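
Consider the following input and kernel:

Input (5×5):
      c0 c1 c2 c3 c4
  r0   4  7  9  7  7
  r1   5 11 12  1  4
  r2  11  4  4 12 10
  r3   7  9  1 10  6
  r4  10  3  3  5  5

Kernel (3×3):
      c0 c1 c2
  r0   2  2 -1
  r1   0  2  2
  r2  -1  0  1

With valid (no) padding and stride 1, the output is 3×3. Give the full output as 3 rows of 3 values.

52 59 41
30 78 71
39 28 56

Output[0,0]: The receptive field on the input at this output position is [4 7 9 / 5 11 12 / 11 4 4]. Elementwise product with the kernel and sum: 4·2 + 7·2 + 9·-1 + 11·2 + 12·2 + 11·-1 + 4·1.
Output[0,1]: The receptive field on the input at this output position is [7 9 7 / 11 12 1 / 4 4 12]. Elementwise product with the kernel and sum: 7·2 + 9·2 + 7·-1 + 12·2 + 1·2 + 4·-1 + 12·1.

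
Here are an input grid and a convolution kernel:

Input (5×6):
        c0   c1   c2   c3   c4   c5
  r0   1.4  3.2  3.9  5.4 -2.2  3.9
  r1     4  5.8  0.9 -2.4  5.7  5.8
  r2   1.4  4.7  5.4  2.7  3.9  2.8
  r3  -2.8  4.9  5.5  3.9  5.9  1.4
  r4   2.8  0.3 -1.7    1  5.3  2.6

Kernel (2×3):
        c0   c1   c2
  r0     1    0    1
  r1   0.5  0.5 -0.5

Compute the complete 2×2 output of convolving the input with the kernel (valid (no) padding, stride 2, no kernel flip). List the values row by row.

Output[0,0]: The receptive field on the input at this output position is [1.4 3.2 3.9 / 4 5.8 0.9]. Elementwise product with the kernel and sum: 1.4·1 + 3.9·1 + 4·0.5 + 5.8·0.5 + 0.9·-0.5.

9.75 -1.9
5.1 11.05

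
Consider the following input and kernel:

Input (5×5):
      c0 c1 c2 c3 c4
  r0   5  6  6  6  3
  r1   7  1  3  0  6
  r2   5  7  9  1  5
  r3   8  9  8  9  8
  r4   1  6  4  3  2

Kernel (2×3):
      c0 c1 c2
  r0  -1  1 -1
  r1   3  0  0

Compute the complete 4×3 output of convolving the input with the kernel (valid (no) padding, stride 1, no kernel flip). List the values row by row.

16 -3 6
6 23 18
17 28 11
-4 8 5

Output[0,0]: The receptive field on the input at this output position is [5 6 6 / 7 1 3]. Elementwise product with the kernel and sum: 5·-1 + 6·1 + 6·-1 + 7·3.
Output[0,1]: The receptive field on the input at this output position is [6 6 6 / 1 3 0]. Elementwise product with the kernel and sum: 6·-1 + 6·1 + 6·-1 + 1·3.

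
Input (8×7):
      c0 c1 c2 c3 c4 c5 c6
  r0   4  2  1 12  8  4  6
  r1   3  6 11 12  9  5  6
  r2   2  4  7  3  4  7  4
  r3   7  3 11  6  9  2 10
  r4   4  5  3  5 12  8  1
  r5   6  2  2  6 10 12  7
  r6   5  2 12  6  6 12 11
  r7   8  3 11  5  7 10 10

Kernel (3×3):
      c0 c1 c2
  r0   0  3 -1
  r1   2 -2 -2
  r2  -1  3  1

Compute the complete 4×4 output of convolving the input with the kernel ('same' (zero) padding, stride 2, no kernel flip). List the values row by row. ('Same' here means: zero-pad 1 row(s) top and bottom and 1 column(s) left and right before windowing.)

3 17 20 9
15 45 29 52
20 31 31 53
29 3 20 43

Output[0,0]: The receptive field on the zero-padded input at this output position is [0 0 0 / 0 4 2 / 0 3 6]. Elementwise product with the kernel and sum: 0·3 + 0·-1 + 0·2 + 4·-2 + 2·-2 + 0·-1 + 3·3 + 6·1.
Output[0,1]: The receptive field on the zero-padded input at this output position is [0 0 0 / 2 1 12 / 6 11 12]. Elementwise product with the kernel and sum: 0·3 + 0·-1 + 2·2 + 1·-2 + 12·-2 + 6·-1 + 11·3 + 12·1.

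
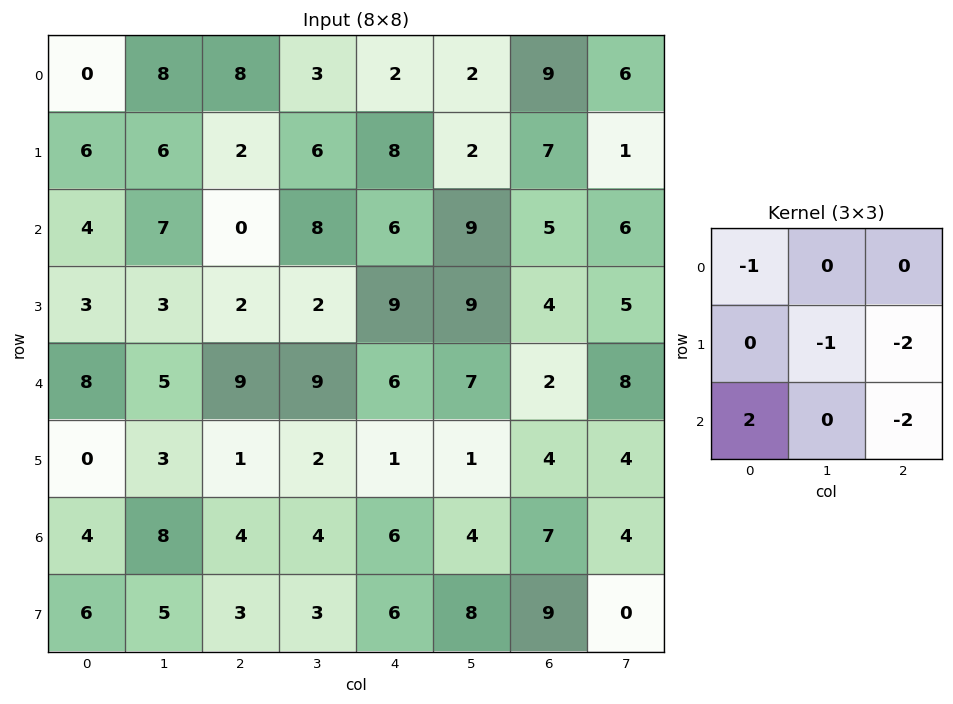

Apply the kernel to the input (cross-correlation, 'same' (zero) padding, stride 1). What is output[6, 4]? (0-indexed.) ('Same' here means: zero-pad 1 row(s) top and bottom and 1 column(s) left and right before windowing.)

The receptive field on the zero-padded input at this output position is [2 1 1 / 4 6 4 / 3 6 8]. Elementwise product with the kernel and sum: 2·-1 + 6·-1 + 4·-2 + 3·2 + 8·-2.

-26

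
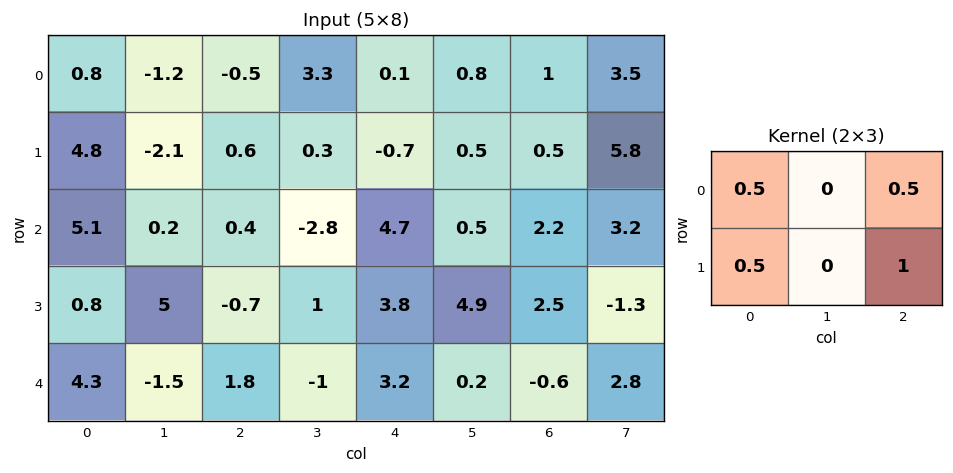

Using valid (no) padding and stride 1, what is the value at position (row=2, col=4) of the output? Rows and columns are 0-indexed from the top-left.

The receptive field on the input at this output position is [4.7 0.5 2.2 / 3.8 4.9 2.5]. Elementwise product with the kernel and sum: 4.7·0.5 + 2.2·0.5 + 3.8·0.5 + 2.5·1.

7.85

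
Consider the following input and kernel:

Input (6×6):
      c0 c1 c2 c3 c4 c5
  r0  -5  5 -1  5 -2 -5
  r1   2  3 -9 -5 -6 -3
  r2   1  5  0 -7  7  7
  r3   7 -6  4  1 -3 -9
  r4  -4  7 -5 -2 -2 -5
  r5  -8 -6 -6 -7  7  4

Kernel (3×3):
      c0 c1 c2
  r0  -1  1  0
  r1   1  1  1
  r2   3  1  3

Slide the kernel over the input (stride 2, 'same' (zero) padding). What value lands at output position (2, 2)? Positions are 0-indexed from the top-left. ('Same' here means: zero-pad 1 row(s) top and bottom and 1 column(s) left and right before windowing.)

-15

The receptive field on the zero-padded input at this output position is [1 -3 -9 / -2 -2 -5 / -7 7 4]. Elementwise product with the kernel and sum: 1·-1 + -3·1 + -2·1 + -2·1 + -5·1 + -7·3 + 7·1 + 4·3.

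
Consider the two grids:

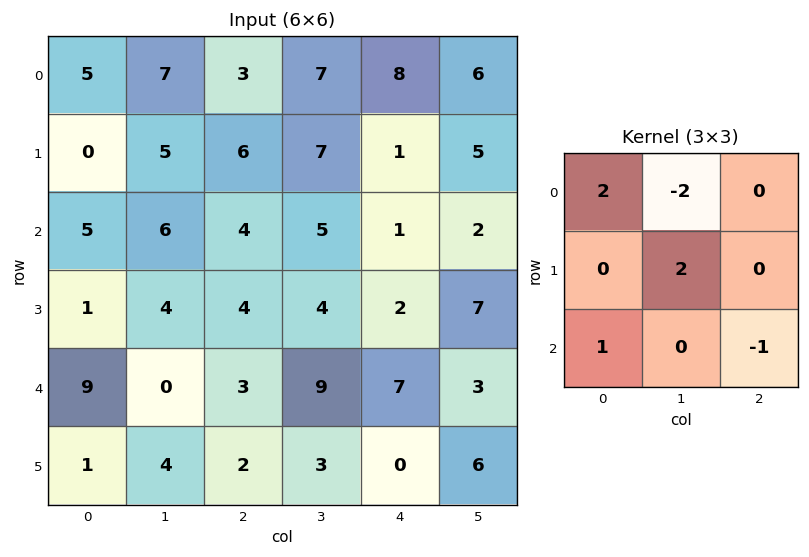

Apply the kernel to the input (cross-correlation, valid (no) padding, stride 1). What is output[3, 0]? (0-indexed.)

The receptive field on the input at this output position is [1 4 4 / 9 0 3 / 1 4 2]. Elementwise product with the kernel and sum: 1·2 + 4·-2 + 0·2 + 1·1 + 2·-1.

-7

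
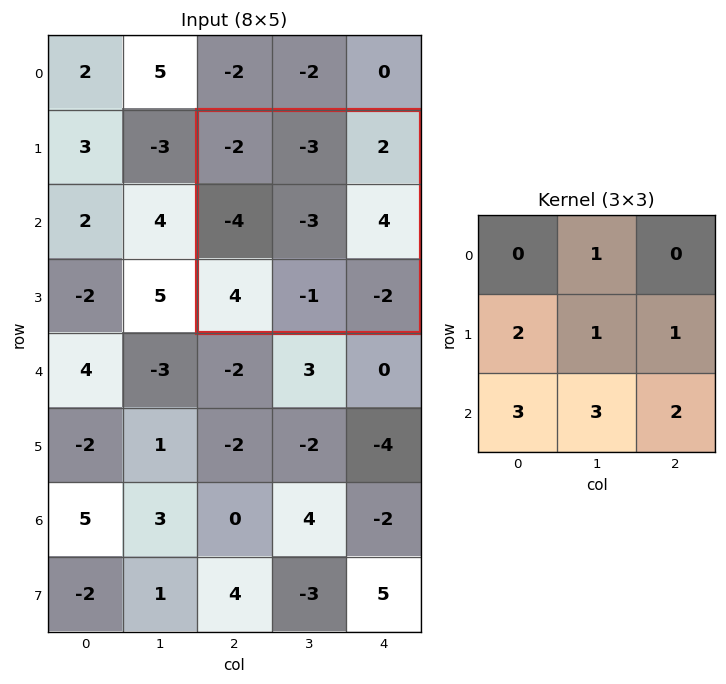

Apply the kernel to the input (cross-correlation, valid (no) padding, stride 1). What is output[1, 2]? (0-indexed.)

-5

The receptive field on the input at this output position is [-2 -3 2 / -4 -3 4 / 4 -1 -2]. Elementwise product with the kernel and sum: -3·1 + -4·2 + -3·1 + 4·1 + 4·3 + -1·3 + -2·2.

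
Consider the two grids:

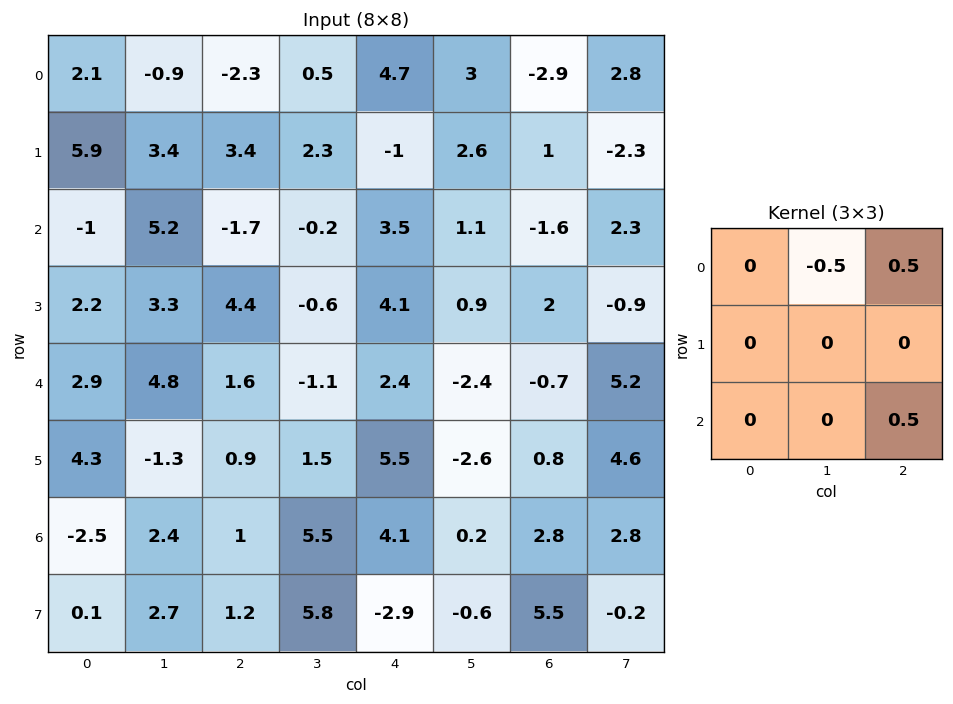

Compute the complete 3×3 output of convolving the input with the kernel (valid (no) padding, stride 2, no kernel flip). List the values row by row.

Output[0,0]: The receptive field on the input at this output position is [2.1 -0.9 -2.3 / 5.9 3.4 3.4 / -1 5.2 -1.7]. Elementwise product with the kernel and sum: -0.9·-0.5 + -2.3·0.5 + -1.7·0.5.
Output[0,1]: The receptive field on the input at this output position is [-2.3 0.5 4.7 / 3.4 2.3 -1 / -1.7 -0.2 3.5]. Elementwise product with the kernel and sum: 0.5·-0.5 + 4.7·0.5 + 3.5·0.5.

-1.55 3.85 -3.75
-2.65 3.05 -1.7
-1.1 3.8 2.25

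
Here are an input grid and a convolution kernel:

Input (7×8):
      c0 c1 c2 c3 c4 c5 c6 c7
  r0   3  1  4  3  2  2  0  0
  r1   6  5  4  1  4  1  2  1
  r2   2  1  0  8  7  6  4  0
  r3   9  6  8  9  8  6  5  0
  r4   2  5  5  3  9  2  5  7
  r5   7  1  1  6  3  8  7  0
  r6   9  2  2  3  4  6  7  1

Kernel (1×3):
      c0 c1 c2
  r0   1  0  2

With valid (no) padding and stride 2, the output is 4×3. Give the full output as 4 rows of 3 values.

Output[0,0]: The receptive field on the input at this output position is [3 1 4]. Elementwise product with the kernel and sum: 3·1 + 4·2.

11 8 2
2 14 15
12 23 19
13 10 18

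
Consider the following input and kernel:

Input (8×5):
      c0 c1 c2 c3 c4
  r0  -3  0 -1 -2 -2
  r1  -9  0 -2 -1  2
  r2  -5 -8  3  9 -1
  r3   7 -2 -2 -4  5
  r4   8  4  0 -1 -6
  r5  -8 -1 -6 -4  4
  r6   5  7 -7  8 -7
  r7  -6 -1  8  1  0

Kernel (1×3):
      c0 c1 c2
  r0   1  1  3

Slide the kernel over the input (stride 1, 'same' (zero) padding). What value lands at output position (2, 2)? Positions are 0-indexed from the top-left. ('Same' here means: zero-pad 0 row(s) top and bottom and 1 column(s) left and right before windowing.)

22

The receptive field on the zero-padded input at this output position is [-8 3 9]. Elementwise product with the kernel and sum: -8·1 + 3·1 + 9·3.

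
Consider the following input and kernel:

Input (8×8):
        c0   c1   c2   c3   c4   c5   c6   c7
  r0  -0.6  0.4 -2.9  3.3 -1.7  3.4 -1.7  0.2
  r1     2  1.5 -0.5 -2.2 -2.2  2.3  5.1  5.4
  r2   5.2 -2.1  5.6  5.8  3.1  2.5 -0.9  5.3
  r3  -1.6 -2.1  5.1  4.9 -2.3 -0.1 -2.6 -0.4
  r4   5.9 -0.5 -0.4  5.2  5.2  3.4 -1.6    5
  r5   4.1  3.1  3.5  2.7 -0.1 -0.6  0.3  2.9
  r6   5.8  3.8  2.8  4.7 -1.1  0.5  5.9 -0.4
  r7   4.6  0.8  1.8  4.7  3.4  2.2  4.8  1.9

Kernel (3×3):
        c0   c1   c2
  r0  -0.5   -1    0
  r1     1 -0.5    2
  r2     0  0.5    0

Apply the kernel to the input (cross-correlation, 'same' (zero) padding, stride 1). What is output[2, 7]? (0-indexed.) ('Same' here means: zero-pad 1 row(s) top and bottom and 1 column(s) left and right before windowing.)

The receptive field on the zero-padded input at this output position is [5.1 5.4 0 / -0.9 5.3 0 / -2.6 -0.4 0]. Elementwise product with the kernel and sum: 5.1·-0.5 + 5.4·-1 + -0.9·1 + 5.3·-0.5 + 0·2 + -0.4·0.5.

-11.7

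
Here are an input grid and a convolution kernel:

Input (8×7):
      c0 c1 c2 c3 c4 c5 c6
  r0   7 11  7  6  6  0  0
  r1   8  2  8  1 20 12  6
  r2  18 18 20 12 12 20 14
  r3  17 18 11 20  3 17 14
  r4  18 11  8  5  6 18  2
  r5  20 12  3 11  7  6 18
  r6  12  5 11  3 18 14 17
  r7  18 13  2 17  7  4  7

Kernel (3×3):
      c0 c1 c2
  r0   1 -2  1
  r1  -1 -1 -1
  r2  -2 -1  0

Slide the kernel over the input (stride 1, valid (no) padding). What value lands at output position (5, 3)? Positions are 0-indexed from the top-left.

-73

The receptive field on the input at this output position is [11 7 6 / 3 18 14 / 17 7 4]. Elementwise product with the kernel and sum: 11·1 + 7·-2 + 6·1 + 3·-1 + 18·-1 + 14·-1 + 17·-2 + 7·-1.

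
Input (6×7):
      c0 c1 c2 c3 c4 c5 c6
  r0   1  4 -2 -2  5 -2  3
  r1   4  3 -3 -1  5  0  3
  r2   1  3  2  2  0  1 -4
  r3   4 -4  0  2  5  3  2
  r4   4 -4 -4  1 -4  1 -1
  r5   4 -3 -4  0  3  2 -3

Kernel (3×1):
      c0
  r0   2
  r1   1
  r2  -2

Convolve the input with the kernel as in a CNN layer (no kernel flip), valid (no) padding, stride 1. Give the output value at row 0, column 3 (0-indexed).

The receptive field on the input at this output position is [-2 / -1 / 2]. Elementwise product with the kernel and sum: -2·2 + -1·1 + 2·-2.

-9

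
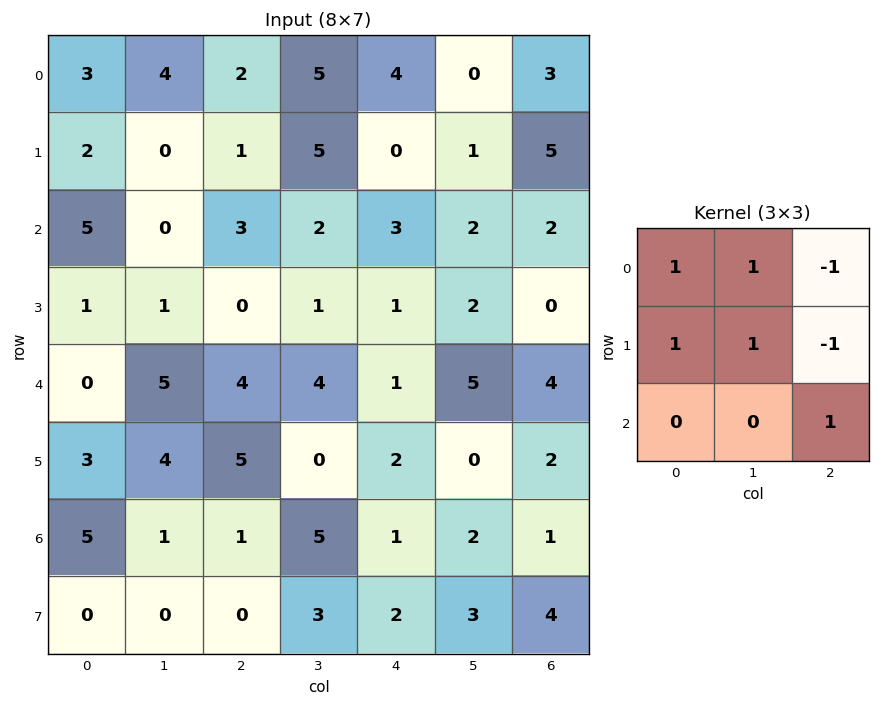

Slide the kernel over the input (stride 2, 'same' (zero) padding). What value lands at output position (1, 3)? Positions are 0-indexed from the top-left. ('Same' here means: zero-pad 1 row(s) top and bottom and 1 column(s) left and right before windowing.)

The receptive field on the zero-padded input at this output position is [1 5 0 / 2 2 0 / 2 0 0]. Elementwise product with the kernel and sum: 1·1 + 5·1 + 0·-1 + 2·1 + 2·1 + 0·-1 + 0·1.

10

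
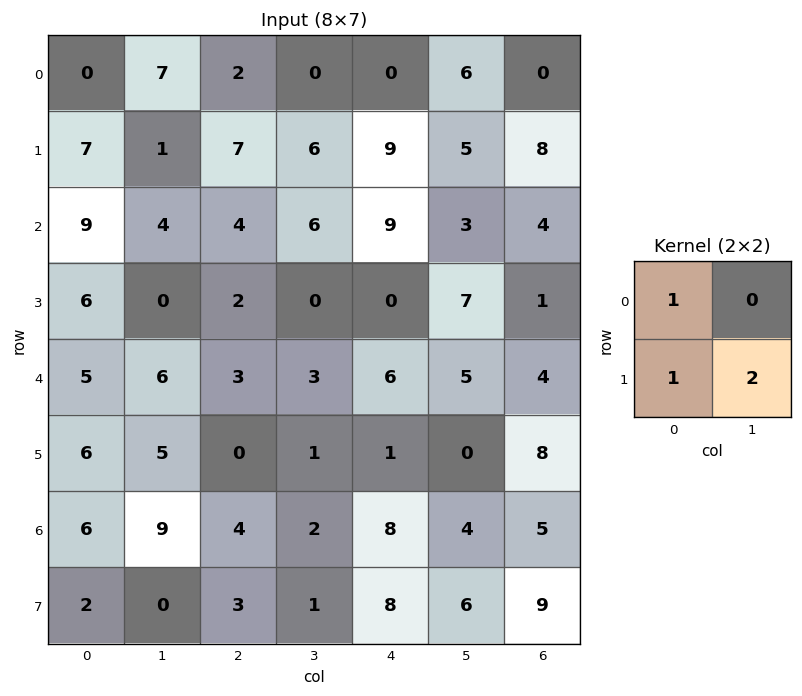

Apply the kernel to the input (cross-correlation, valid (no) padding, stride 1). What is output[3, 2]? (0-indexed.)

11

The receptive field on the input at this output position is [2 0 / 3 3]. Elementwise product with the kernel and sum: 2·1 + 3·1 + 3·2.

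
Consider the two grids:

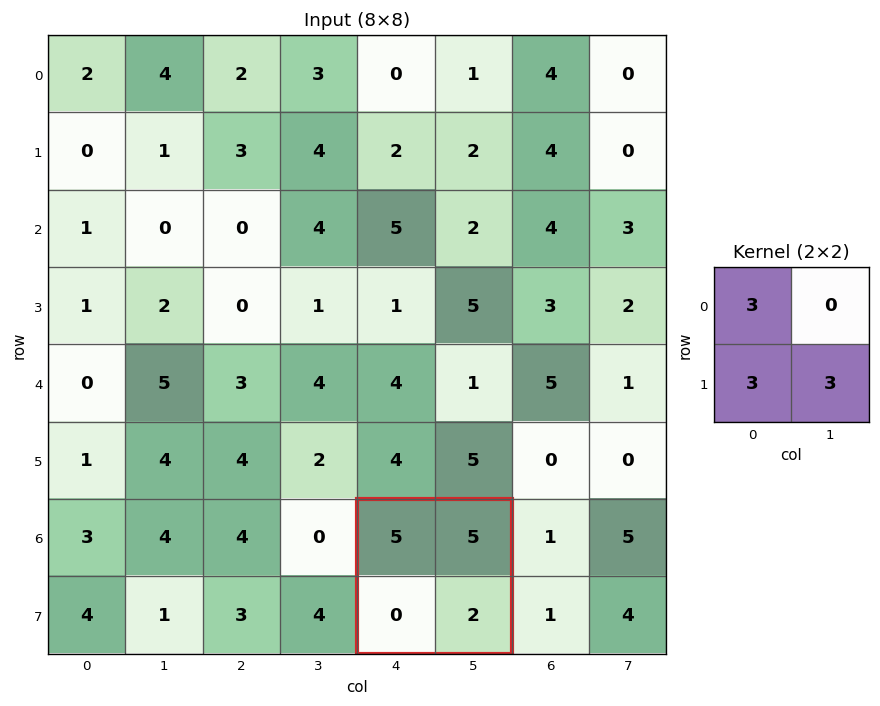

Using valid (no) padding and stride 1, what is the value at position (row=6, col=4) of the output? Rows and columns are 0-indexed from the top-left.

21

The receptive field on the input at this output position is [5 5 / 0 2]. Elementwise product with the kernel and sum: 5·3 + 0·3 + 2·3.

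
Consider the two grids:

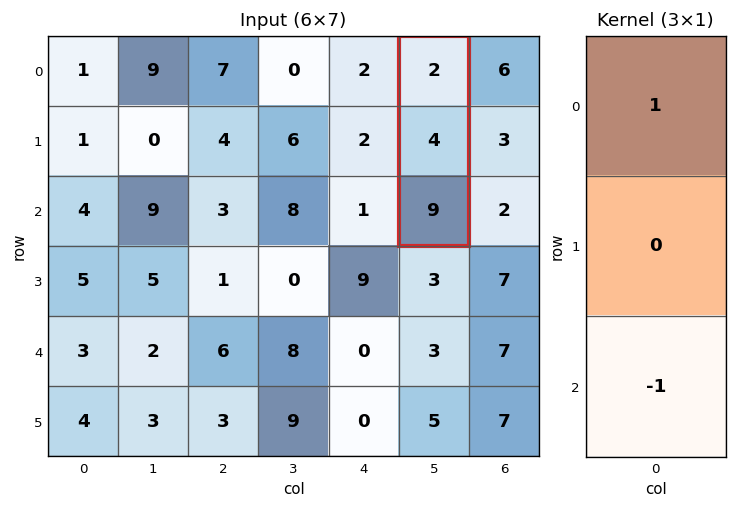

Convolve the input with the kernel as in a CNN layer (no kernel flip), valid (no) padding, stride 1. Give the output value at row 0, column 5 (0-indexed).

The receptive field on the input at this output position is [2 / 4 / 9]. Elementwise product with the kernel and sum: 2·1 + 9·-1.

-7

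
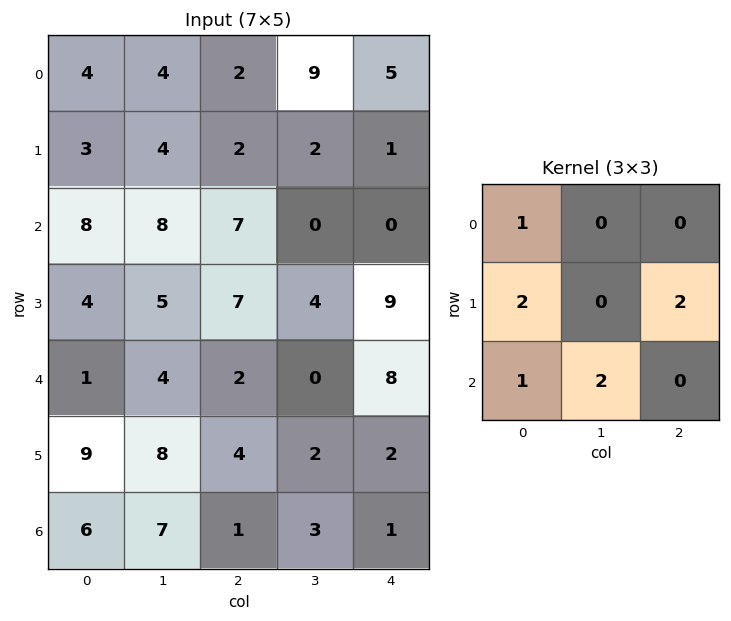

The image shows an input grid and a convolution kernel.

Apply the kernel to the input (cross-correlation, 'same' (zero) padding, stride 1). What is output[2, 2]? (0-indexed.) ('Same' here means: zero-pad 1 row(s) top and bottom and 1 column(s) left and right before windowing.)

The receptive field on the zero-padded input at this output position is [4 2 2 / 8 7 0 / 5 7 4]. Elementwise product with the kernel and sum: 4·1 + 8·2 + 0·2 + 5·1 + 7·2.

39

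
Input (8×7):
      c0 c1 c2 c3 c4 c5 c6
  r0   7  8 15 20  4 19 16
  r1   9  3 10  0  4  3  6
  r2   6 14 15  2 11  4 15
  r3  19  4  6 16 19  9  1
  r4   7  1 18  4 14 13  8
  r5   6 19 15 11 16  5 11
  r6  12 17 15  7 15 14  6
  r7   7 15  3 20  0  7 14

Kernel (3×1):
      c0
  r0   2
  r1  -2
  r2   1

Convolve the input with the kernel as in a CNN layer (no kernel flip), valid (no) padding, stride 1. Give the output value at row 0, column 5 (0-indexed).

The receptive field on the input at this output position is [19 / 3 / 4]. Elementwise product with the kernel and sum: 19·2 + 3·-2 + 4·1.

36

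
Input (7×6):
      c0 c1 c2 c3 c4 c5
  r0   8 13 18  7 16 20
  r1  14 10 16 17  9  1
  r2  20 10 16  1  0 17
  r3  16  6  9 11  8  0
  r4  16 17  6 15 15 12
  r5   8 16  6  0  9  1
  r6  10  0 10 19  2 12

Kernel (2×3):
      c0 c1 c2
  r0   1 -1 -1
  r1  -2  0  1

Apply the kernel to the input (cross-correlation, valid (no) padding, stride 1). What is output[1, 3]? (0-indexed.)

22

The receptive field on the input at this output position is [17 9 1 / 1 0 17]. Elementwise product with the kernel and sum: 17·1 + 9·-1 + 1·-1 + 1·-2 + 17·1.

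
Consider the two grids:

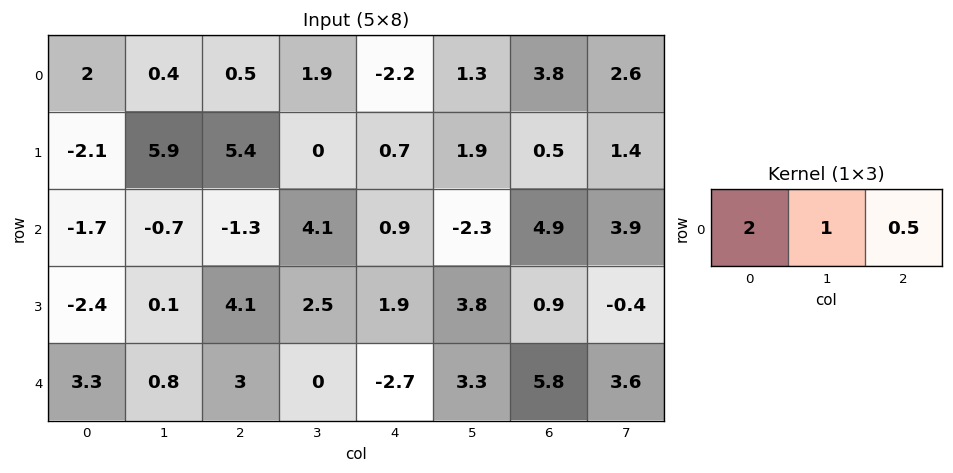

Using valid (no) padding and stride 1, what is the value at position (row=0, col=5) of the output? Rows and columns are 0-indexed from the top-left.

The receptive field on the input at this output position is [1.3 3.8 2.6]. Elementwise product with the kernel and sum: 1.3·2 + 3.8·1 + 2.6·0.5.

7.7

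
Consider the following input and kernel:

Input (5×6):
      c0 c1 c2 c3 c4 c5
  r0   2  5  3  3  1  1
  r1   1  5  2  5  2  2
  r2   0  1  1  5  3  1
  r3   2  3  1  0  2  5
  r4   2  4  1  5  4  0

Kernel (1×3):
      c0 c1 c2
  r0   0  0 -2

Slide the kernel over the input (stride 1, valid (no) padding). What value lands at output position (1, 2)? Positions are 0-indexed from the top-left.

The receptive field on the input at this output position is [2 5 2]. Elementwise product with the kernel and sum: 2·-2.

-4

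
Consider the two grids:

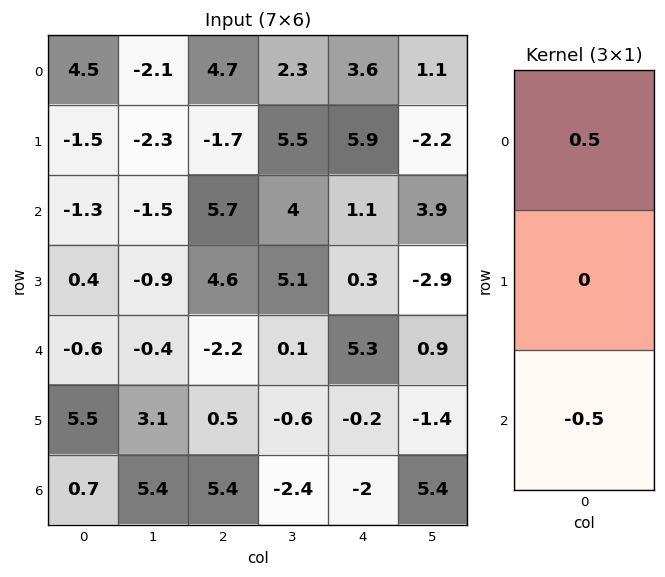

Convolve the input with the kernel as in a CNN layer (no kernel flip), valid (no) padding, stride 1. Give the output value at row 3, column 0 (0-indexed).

The receptive field on the input at this output position is [0.4 / -0.6 / 5.5]. Elementwise product with the kernel and sum: 0.4·0.5 + 5.5·-0.5.

-2.55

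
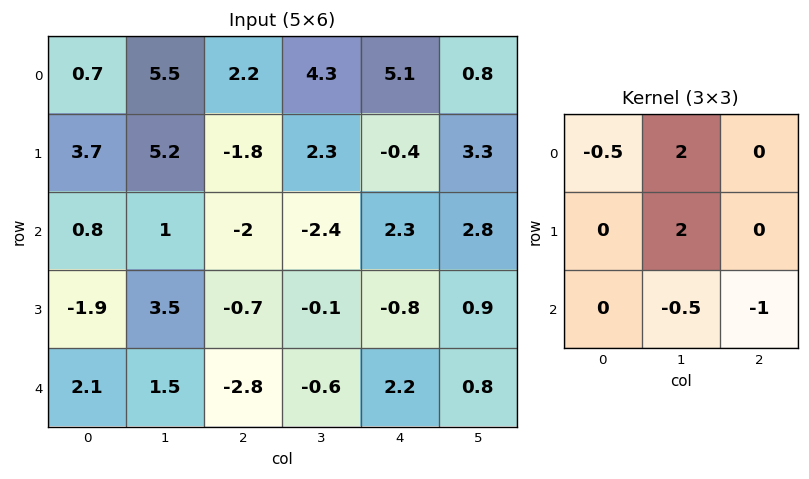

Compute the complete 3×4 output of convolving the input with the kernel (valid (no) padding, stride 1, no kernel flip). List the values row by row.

Output[0,0]: The receptive field on the input at this output position is [0.7 5.5 2.2 / 3.7 5.2 -1.8 / 0.8 1 -2]. Elementwise product with the kernel and sum: 0.7·-0.5 + 5.5·2 + 5.2·2 + 1·-0.5 + -2·-1.

22.55 1.45 11 3.3
9.5 -9.75 1.55 2.15
10.65 -3.9 -5.9 2.3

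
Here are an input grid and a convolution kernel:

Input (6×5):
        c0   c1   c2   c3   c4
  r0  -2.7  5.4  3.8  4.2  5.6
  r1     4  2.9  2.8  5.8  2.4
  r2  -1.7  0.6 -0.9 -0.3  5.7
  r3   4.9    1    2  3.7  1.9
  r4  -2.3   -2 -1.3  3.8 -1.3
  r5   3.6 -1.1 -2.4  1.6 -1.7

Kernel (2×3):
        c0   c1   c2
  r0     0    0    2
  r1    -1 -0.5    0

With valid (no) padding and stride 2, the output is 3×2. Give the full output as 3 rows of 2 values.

Output[0,0]: The receptive field on the input at this output position is [-2.7 5.4 3.8 / 4 2.9 2.8]. Elementwise product with the kernel and sum: 3.8·2 + 4·-1 + 2.9·-0.5.

2.15 5.5
-7.2 7.55
-5.65 -1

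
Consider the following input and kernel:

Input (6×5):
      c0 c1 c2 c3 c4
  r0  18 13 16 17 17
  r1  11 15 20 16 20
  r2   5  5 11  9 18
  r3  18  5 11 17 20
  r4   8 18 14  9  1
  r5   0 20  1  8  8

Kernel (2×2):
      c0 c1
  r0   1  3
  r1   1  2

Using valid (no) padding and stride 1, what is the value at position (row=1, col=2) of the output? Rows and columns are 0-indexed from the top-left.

The receptive field on the input at this output position is [20 16 / 11 9]. Elementwise product with the kernel and sum: 20·1 + 16·3 + 11·1 + 9·2.

97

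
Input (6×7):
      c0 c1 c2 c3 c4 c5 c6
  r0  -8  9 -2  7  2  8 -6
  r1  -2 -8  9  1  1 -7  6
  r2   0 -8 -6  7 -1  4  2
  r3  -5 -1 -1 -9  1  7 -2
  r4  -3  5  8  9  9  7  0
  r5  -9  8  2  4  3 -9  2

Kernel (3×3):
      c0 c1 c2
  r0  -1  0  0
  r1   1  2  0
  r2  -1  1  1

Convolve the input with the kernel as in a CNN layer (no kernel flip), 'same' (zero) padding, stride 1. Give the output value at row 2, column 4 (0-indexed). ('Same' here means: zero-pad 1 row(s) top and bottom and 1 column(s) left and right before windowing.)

21

The receptive field on the zero-padded input at this output position is [1 1 -7 / 7 -1 4 / -9 1 7]. Elementwise product with the kernel and sum: 1·-1 + 7·1 + -1·2 + -9·-1 + 1·1 + 7·1.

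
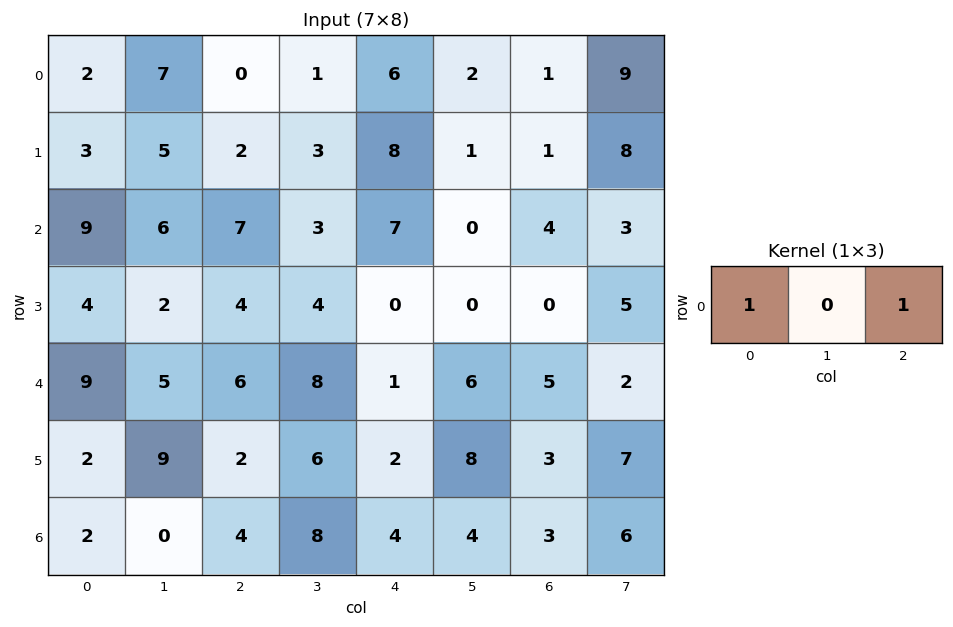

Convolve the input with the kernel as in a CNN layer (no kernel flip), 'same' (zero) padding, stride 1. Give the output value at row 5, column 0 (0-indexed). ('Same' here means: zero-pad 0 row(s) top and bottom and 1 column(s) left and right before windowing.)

The receptive field on the zero-padded input at this output position is [0 2 9]. Elementwise product with the kernel and sum: 0·1 + 9·1.

9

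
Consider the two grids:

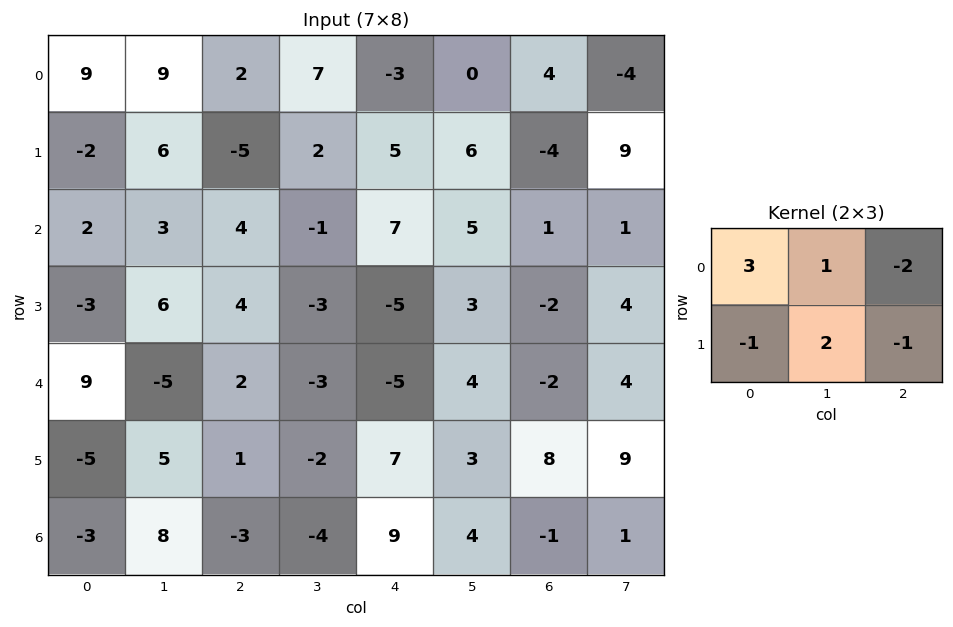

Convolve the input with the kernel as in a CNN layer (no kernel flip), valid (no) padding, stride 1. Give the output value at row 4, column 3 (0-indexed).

The receptive field on the input at this output position is [-3 -5 4 / -2 7 3]. Elementwise product with the kernel and sum: -3·3 + -5·1 + 4·-2 + -2·-1 + 7·2 + 3·-1.

-9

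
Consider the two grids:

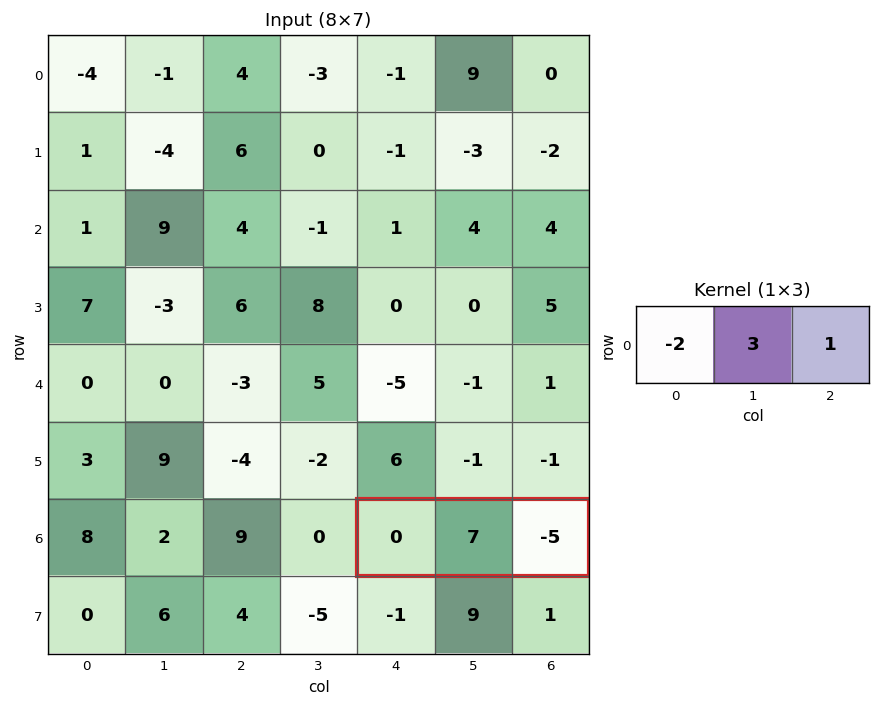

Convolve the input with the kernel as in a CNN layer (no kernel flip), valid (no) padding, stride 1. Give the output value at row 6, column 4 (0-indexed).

The receptive field on the input at this output position is [0 7 -5]. Elementwise product with the kernel and sum: 0·-2 + 7·3 + -5·1.

16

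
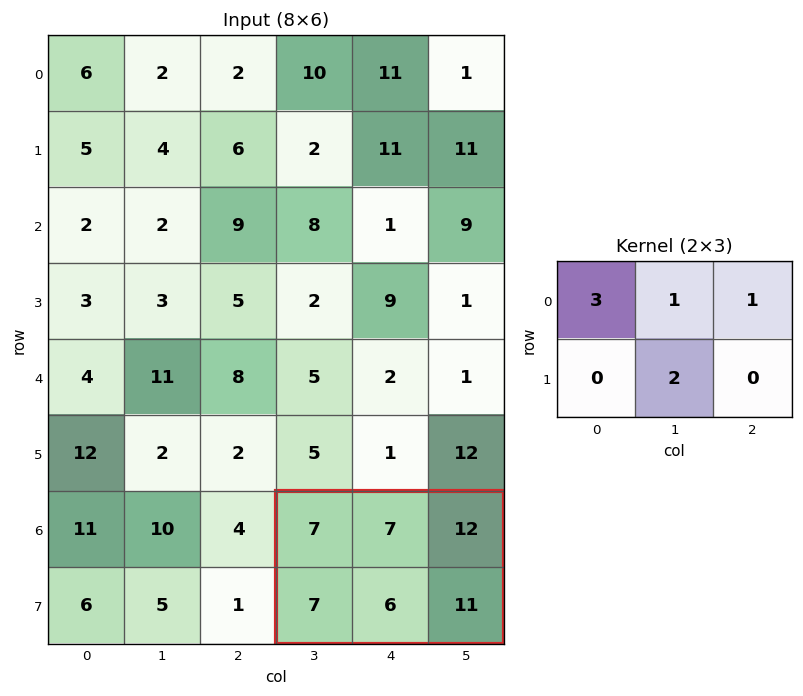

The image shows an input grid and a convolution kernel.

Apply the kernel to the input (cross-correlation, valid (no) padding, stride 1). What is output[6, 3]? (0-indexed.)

52

The receptive field on the input at this output position is [7 7 12 / 7 6 11]. Elementwise product with the kernel and sum: 7·3 + 7·1 + 12·1 + 6·2.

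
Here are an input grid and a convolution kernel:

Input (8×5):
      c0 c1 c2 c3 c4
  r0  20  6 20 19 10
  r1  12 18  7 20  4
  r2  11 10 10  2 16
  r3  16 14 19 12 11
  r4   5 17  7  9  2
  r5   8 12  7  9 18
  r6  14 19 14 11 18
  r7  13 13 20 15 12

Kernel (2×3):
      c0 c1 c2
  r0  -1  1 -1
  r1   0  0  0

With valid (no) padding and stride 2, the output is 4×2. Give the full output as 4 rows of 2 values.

Output[0,0]: The receptive field on the input at this output position is [20 6 20 / 12 18 7]. Elementwise product with the kernel and sum: 20·-1 + 6·1 + 20·-1.

-34 -11
-11 -24
5 0
-9 -21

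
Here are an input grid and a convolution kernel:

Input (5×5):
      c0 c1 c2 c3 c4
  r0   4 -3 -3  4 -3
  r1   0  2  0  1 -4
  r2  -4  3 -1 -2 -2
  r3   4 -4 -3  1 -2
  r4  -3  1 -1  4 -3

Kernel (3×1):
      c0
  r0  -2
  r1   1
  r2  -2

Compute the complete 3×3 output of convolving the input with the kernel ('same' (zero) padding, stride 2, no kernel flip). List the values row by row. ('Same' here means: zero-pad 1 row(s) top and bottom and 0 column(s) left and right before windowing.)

4 -3 5
-12 5 10
-11 5 1

Output[0,0]: The receptive field on the zero-padded input at this output position is [0 / 4 / 0]. Elementwise product with the kernel and sum: 0·-2 + 4·1 + 0·-2.
Output[0,1]: The receptive field on the zero-padded input at this output position is [0 / -3 / 0]. Elementwise product with the kernel and sum: 0·-2 + -3·1 + 0·-2.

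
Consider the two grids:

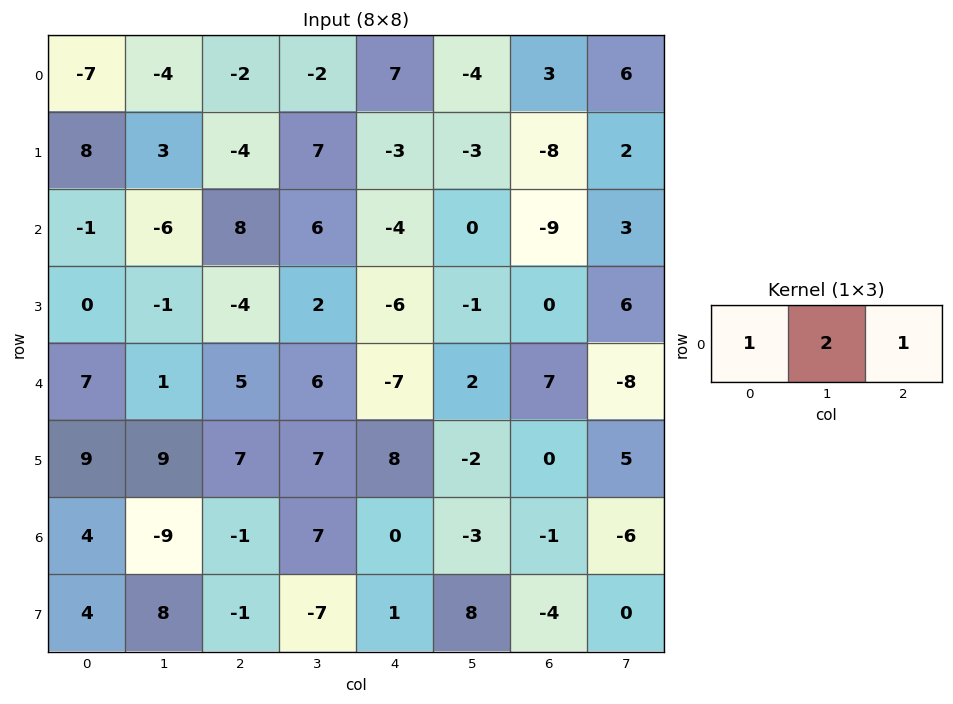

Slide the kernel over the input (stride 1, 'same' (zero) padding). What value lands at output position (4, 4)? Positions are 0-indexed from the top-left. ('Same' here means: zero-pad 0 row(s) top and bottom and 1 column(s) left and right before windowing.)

-6

The receptive field on the zero-padded input at this output position is [6 -7 2]. Elementwise product with the kernel and sum: 6·1 + -7·2 + 2·1.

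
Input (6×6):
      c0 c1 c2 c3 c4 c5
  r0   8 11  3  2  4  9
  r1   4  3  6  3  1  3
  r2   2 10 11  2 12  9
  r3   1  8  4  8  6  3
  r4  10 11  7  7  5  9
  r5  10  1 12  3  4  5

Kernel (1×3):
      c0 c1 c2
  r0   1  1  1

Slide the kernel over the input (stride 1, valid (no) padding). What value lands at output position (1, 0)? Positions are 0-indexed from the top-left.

The receptive field on the input at this output position is [4 3 6]. Elementwise product with the kernel and sum: 4·1 + 3·1 + 6·1.

13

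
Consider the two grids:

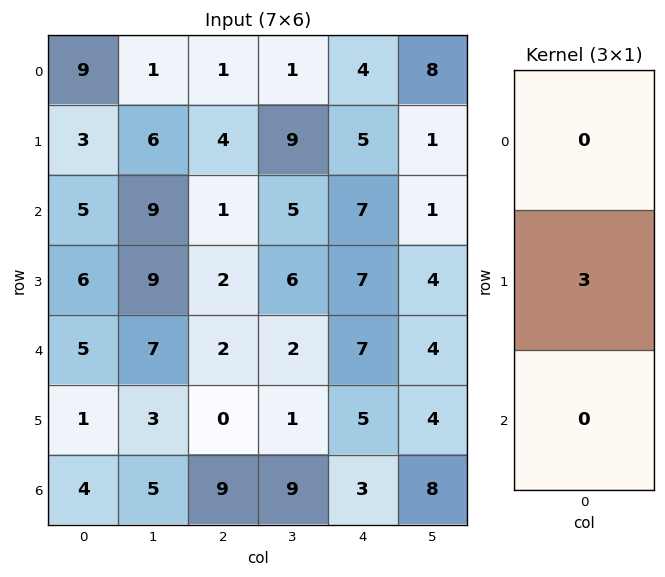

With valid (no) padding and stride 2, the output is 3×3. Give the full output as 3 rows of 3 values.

9 12 15
18 6 21
3 0 15

Output[0,0]: The receptive field on the input at this output position is [9 / 3 / 5]. Elementwise product with the kernel and sum: 3·3.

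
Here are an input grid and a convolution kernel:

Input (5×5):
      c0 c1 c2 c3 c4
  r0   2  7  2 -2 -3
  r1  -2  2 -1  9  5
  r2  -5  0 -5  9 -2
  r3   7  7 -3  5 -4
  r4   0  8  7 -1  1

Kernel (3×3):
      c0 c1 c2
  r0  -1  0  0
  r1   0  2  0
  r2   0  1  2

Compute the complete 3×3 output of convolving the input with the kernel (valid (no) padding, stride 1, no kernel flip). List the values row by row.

Output[0,0]: The receptive field on the input at this output position is [2 7 2 / -2 2 -1 / -5 0 -5]. Elementwise product with the kernel and sum: 2·-1 + 2·2 + 0·1 + -5·2.
Output[0,1]: The receptive field on the input at this output position is [7 2 -2 / 2 -1 9 / 0 -5 9]. Elementwise product with the kernel and sum: 7·-1 + -1·2 + -5·1 + 9·2.

-8 4 21
3 -5 16
41 -1 16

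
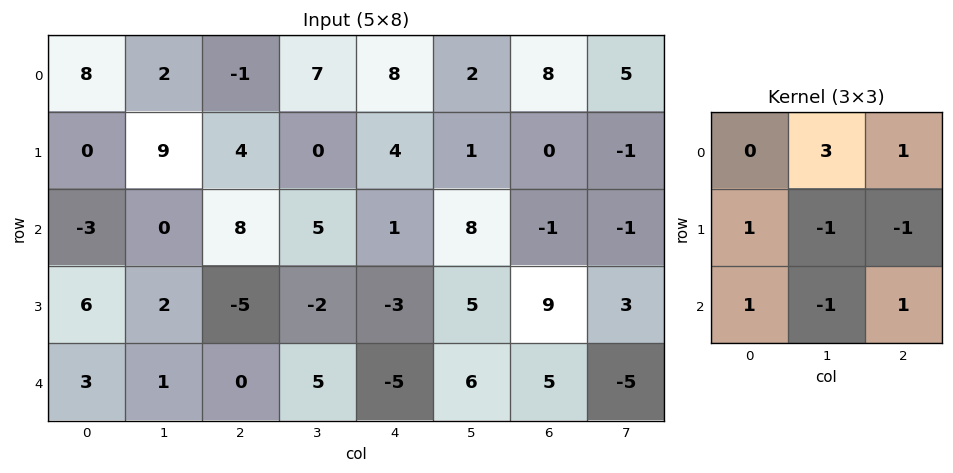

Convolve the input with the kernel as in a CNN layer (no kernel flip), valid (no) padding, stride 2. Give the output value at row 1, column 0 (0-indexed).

19

The receptive field on the input at this output position is [-3 0 8 / 6 2 -5 / 3 1 0]. Elementwise product with the kernel and sum: 0·3 + 8·1 + 6·1 + 2·-1 + -5·-1 + 3·1 + 1·-1 + 0·1.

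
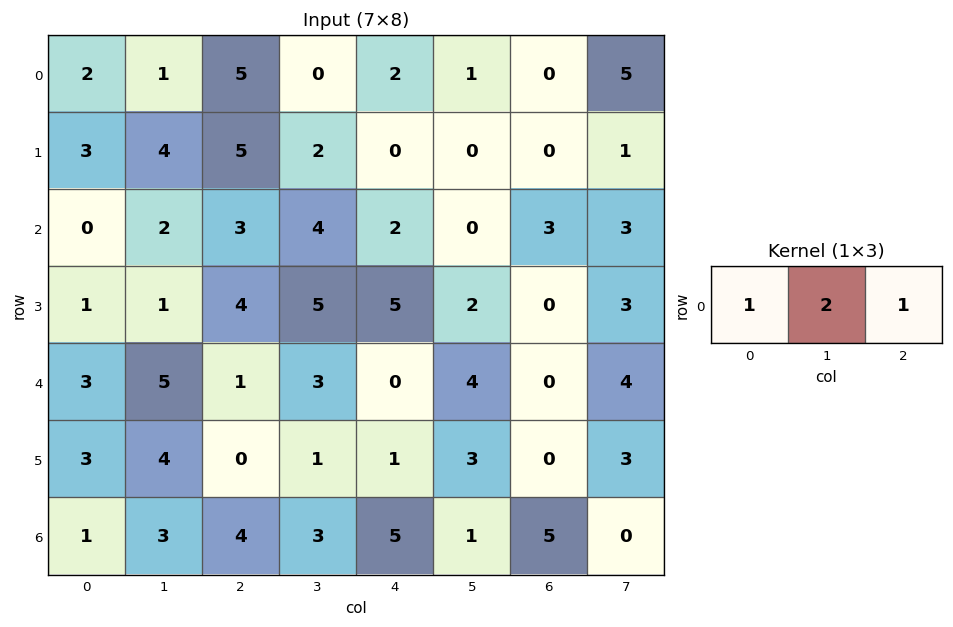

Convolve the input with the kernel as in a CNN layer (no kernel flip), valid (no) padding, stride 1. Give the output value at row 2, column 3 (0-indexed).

8

The receptive field on the input at this output position is [4 2 0]. Elementwise product with the kernel and sum: 4·1 + 2·2 + 0·1.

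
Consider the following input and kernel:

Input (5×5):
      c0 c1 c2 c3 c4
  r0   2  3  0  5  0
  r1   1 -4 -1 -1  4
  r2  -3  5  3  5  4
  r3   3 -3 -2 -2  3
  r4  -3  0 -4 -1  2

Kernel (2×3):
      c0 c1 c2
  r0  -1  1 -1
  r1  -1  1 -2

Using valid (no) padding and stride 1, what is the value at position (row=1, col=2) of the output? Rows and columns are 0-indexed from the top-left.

The receptive field on the input at this output position is [-1 -1 4 / 3 5 4]. Elementwise product with the kernel and sum: -1·-1 + -1·1 + 4·-1 + 3·-1 + 5·1 + 4·-2.

-10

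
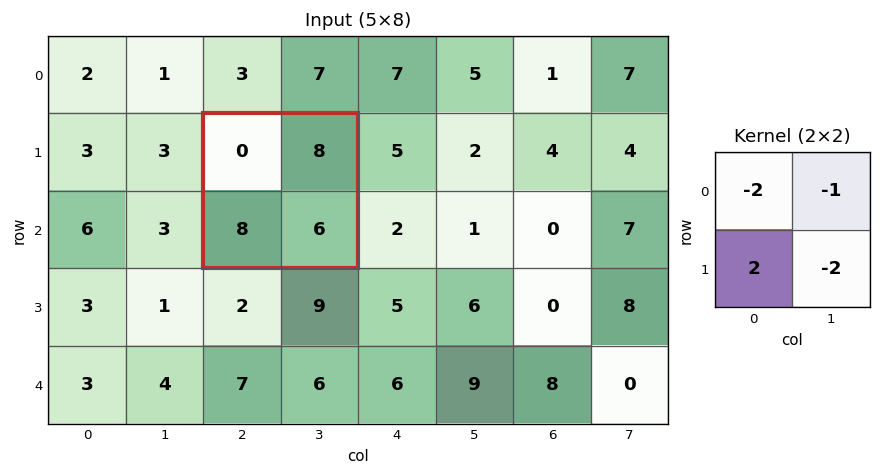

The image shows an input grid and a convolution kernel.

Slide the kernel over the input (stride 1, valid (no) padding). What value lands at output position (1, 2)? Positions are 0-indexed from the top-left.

The receptive field on the input at this output position is [0 8 / 8 6]. Elementwise product with the kernel and sum: 0·-2 + 8·-1 + 8·2 + 6·-2.

-4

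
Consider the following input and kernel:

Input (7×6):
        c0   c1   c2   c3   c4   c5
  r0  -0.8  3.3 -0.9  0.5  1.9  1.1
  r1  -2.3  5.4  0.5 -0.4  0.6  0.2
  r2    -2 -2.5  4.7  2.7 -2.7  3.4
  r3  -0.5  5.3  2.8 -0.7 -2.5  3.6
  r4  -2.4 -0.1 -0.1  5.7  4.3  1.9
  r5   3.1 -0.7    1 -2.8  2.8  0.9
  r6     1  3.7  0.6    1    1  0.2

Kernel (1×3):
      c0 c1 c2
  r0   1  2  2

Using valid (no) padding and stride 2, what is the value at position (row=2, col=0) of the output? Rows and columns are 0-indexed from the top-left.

-2.8

The receptive field on the input at this output position is [-2.4 -0.1 -0.1]. Elementwise product with the kernel and sum: -2.4·1 + -0.1·2 + -0.1·2.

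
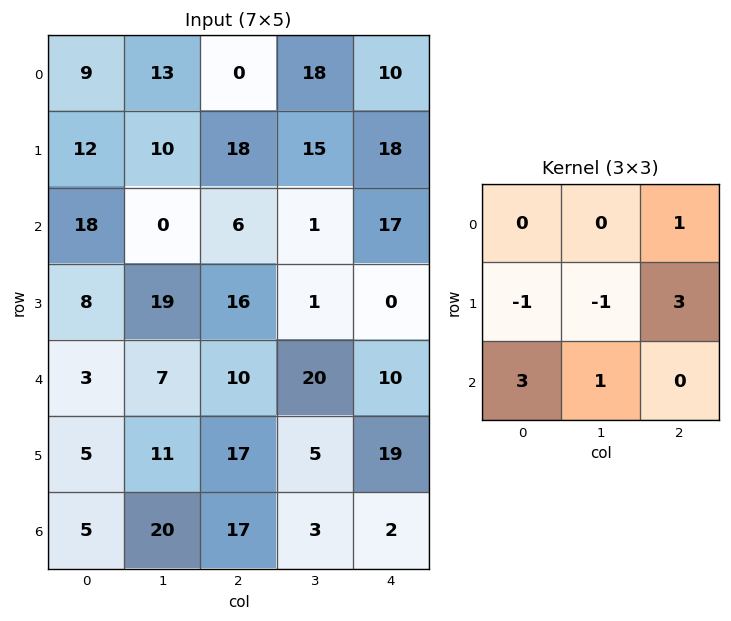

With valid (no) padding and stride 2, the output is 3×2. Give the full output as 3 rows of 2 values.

86 50
43 50
80 99

Output[0,0]: The receptive field on the input at this output position is [9 13 0 / 12 10 18 / 18 0 6]. Elementwise product with the kernel and sum: 0·1 + 12·-1 + 10·-1 + 18·3 + 18·3 + 0·1.
Output[0,1]: The receptive field on the input at this output position is [0 18 10 / 18 15 18 / 6 1 17]. Elementwise product with the kernel and sum: 10·1 + 18·-1 + 15·-1 + 18·3 + 6·3 + 1·1.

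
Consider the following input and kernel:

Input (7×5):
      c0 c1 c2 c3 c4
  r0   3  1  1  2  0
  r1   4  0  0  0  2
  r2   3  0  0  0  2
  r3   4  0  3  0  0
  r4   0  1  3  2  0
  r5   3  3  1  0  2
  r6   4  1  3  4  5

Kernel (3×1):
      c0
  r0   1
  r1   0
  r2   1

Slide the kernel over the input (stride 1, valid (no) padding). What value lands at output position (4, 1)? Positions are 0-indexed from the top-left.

The receptive field on the input at this output position is [1 / 3 / 1]. Elementwise product with the kernel and sum: 1·1 + 1·1.

2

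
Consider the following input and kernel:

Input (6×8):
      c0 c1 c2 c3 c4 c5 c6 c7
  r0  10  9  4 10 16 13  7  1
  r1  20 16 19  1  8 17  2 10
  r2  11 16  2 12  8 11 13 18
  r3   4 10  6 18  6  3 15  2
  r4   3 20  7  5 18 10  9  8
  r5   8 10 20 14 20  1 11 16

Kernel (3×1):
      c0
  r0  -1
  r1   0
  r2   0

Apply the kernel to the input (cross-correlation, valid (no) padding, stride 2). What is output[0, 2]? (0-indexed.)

The receptive field on the input at this output position is [16 / 8 / 8]. Elementwise product with the kernel and sum: 16·-1.

-16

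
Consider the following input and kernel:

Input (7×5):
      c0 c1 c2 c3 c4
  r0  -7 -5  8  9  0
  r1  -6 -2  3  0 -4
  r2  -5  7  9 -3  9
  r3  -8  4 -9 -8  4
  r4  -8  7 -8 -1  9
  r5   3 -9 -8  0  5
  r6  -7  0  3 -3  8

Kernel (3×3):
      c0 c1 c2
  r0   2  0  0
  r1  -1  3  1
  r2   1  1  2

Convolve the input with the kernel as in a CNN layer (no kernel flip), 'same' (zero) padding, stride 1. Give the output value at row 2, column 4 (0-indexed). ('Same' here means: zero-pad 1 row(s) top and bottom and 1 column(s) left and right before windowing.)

The receptive field on the zero-padded input at this output position is [0 -4 0 / -3 9 0 / -8 4 0]. Elementwise product with the kernel and sum: 0·2 + -3·-1 + 9·3 + 0·1 + -8·1 + 4·1 + 0·2.

26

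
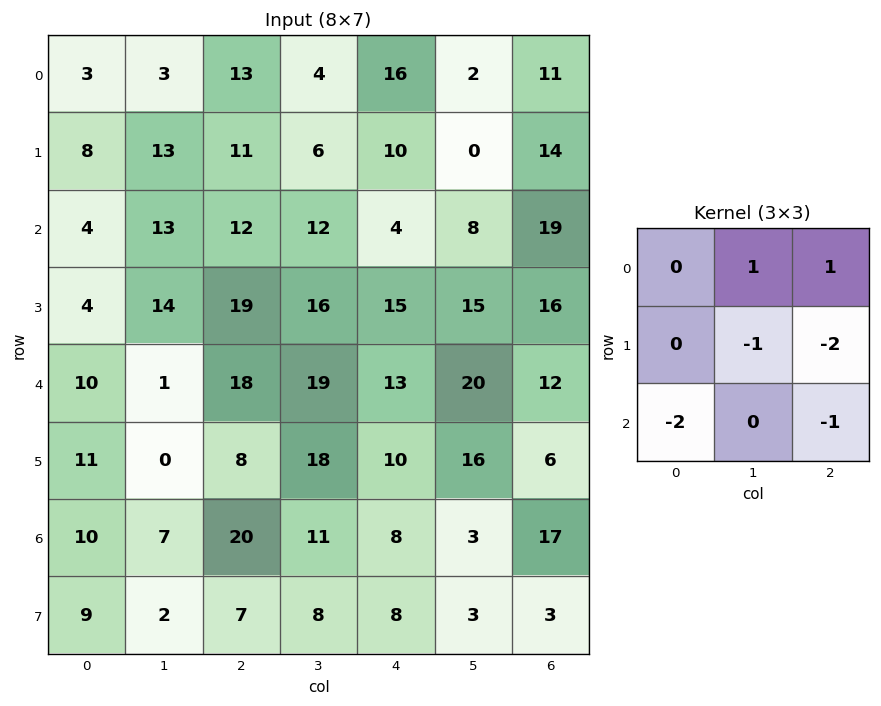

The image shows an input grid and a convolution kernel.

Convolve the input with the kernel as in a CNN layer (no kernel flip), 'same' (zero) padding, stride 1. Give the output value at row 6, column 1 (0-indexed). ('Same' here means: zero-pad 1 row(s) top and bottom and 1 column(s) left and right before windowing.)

-64

The receptive field on the zero-padded input at this output position is [11 0 8 / 10 7 20 / 9 2 7]. Elementwise product with the kernel and sum: 0·1 + 8·1 + 7·-1 + 20·-2 + 9·-2 + 7·-1.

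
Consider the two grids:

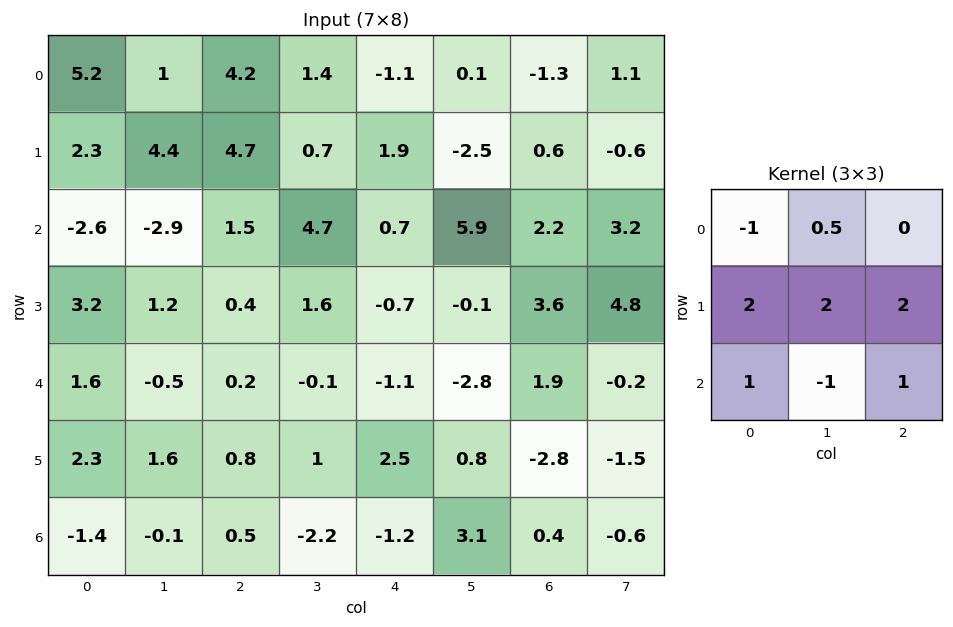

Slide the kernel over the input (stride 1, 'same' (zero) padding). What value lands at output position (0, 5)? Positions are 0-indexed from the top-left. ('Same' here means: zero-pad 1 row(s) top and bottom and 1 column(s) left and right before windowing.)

0.4

The receptive field on the zero-padded input at this output position is [0 0 0 / -1.1 0.1 -1.3 / 1.9 -2.5 0.6]. Elementwise product with the kernel and sum: 0·-1 + 0·0.5 + -1.1·2 + 0.1·2 + -1.3·2 + 1.9·1 + -2.5·-1 + 0.6·1.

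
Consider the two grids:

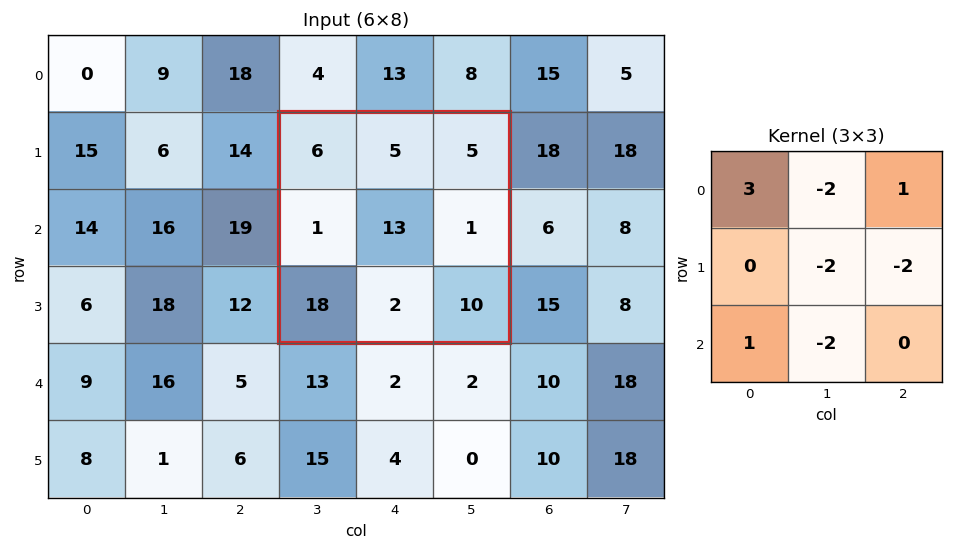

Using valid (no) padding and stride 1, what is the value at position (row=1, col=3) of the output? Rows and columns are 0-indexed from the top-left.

-1

The receptive field on the input at this output position is [6 5 5 / 1 13 1 / 18 2 10]. Elementwise product with the kernel and sum: 6·3 + 5·-2 + 5·1 + 13·-2 + 1·-2 + 18·1 + 2·-2.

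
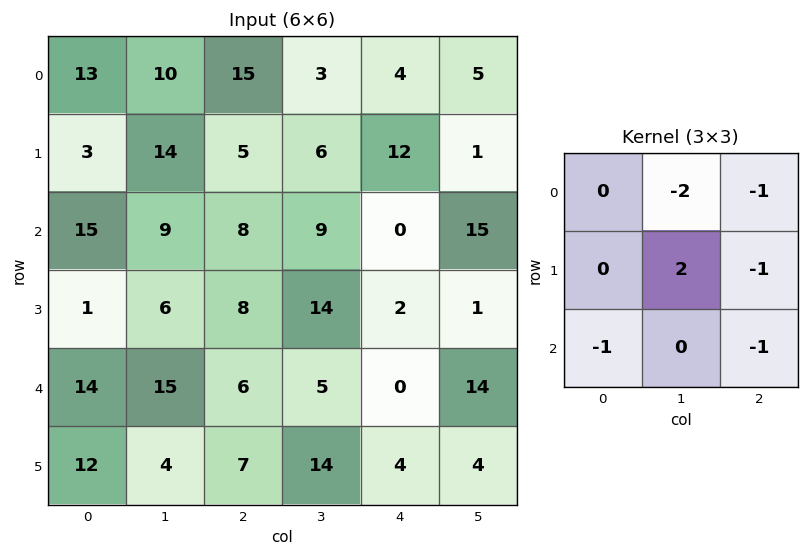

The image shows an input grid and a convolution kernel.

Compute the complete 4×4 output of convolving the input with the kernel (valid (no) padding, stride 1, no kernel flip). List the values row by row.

Output[0,0]: The receptive field on the input at this output position is [13 10 15 / 3 14 5 / 15 9 8]. Elementwise product with the kernel and sum: 10·-2 + 15·-1 + 14·2 + 5·-1 + 15·-1 + 8·-1.
Output[0,1]: The receptive field on the input at this output position is [10 15 3 / 14 5 6 / 9 8 9]. Elementwise product with the kernel and sum: 15·-2 + 3·-1 + 5·2 + 6·-1 + 9·-1 + 9·-1.

-35 -47 -18 -14
-32 -29 -16 -55
-42 -43 2 -31
-15 -41 -31 -37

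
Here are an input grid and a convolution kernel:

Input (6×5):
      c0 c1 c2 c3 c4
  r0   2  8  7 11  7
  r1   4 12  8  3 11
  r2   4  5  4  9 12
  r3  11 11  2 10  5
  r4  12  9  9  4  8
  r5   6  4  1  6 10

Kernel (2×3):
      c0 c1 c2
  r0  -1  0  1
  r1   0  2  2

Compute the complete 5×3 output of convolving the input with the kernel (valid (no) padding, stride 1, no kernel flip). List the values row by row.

Output[0,0]: The receptive field on the input at this output position is [2 8 7 / 4 12 8]. Elementwise product with the kernel and sum: 2·-1 + 7·1 + 12·2 + 8·2.

45 25 28
22 17 45
26 28 38
27 25 27
7 9 31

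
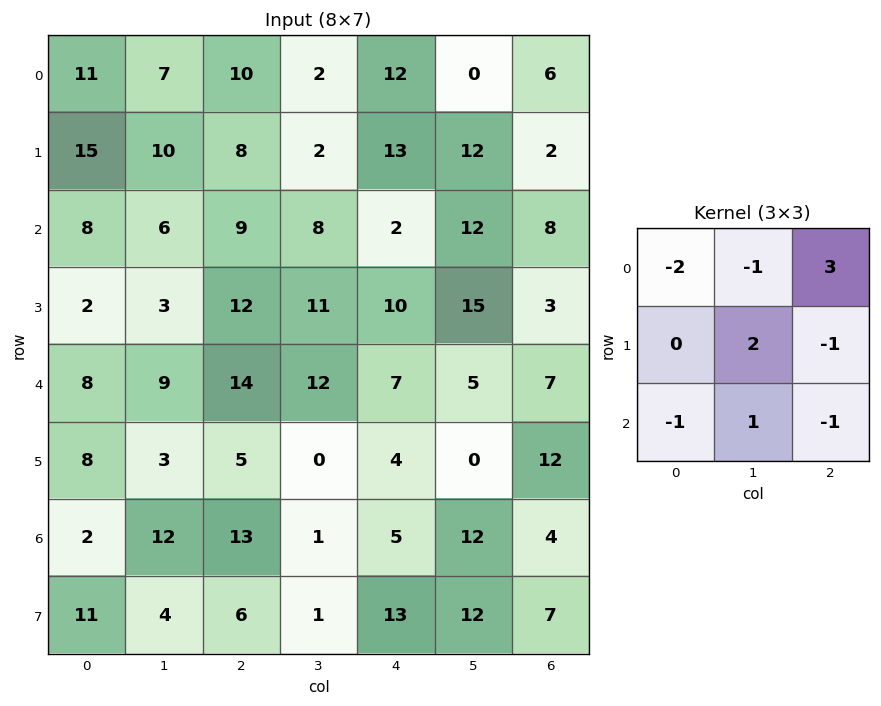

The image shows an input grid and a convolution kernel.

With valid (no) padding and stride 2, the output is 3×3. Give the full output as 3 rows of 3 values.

Output[0,0]: The receptive field on the input at this output position is [11 7 10 / 15 10 8 / 8 6 9]. Elementwise product with the kernel and sum: 11·-2 + 7·-1 + 10·3 + 10·2 + 8·-1 + 8·-1 + 6·1 + 9·-1.

2 2 18
-14 -17 26
15 -40 -7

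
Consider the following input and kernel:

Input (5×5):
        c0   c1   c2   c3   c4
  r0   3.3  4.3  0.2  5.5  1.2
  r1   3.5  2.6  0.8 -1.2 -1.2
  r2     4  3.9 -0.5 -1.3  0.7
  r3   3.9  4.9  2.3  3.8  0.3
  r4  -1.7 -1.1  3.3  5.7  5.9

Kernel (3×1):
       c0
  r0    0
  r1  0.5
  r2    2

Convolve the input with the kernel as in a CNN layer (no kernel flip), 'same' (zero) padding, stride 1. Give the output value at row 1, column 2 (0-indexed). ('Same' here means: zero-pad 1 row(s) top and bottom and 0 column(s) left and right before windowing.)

-0.6

The receptive field on the zero-padded input at this output position is [0.2 / 0.8 / -0.5]. Elementwise product with the kernel and sum: 0.8·0.5 + -0.5·2.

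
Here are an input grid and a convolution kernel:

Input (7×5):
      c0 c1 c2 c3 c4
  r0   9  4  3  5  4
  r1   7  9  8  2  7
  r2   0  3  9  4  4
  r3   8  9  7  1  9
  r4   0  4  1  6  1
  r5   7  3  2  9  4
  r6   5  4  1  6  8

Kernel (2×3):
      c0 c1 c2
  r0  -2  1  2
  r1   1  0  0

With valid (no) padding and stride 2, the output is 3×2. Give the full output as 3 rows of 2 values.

-1 15
29 1
13 8

Output[0,0]: The receptive field on the input at this output position is [9 4 3 / 7 9 8]. Elementwise product with the kernel and sum: 9·-2 + 4·1 + 3·2 + 7·1.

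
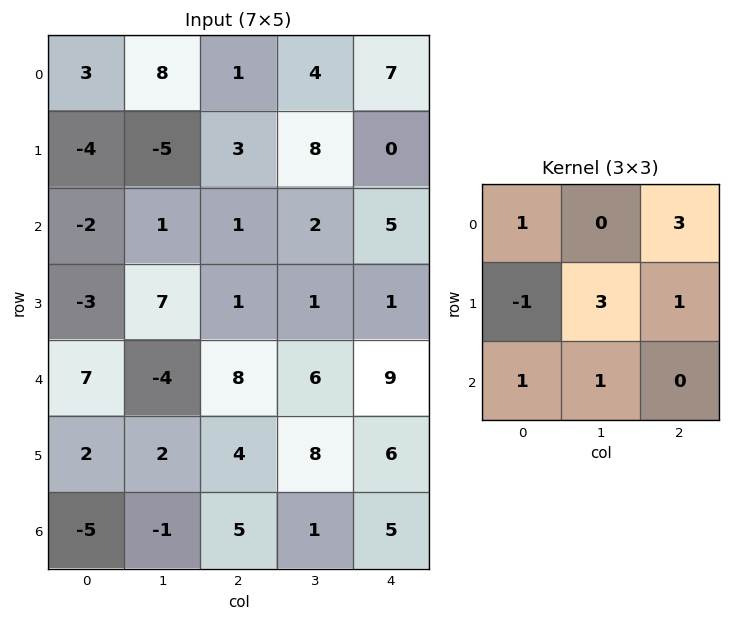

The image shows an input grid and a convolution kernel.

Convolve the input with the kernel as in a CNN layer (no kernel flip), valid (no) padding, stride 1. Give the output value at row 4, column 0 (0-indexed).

The receptive field on the input at this output position is [7 -4 8 / 2 2 4 / -5 -1 5]. Elementwise product with the kernel and sum: 7·1 + 8·3 + 2·-1 + 2·3 + 4·1 + -5·1 + -1·1.

33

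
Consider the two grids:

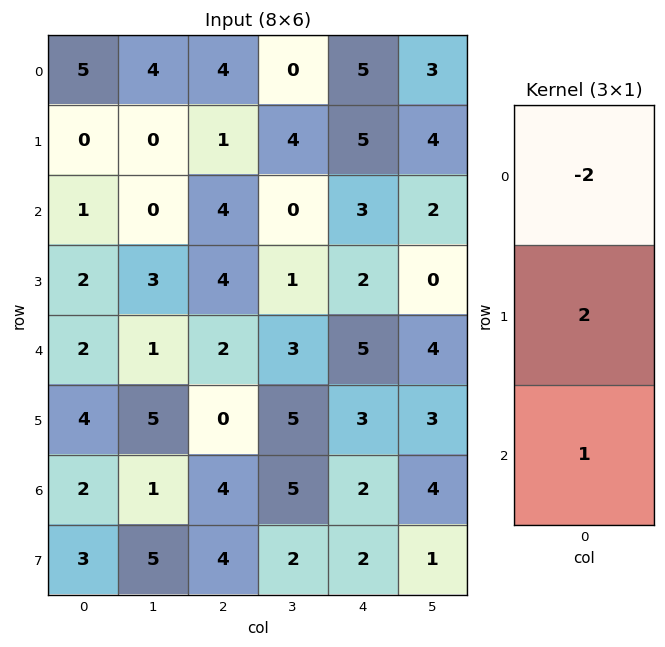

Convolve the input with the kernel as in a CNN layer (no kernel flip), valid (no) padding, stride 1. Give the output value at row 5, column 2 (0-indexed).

The receptive field on the input at this output position is [0 / 4 / 4]. Elementwise product with the kernel and sum: 0·-2 + 4·2 + 4·1.

12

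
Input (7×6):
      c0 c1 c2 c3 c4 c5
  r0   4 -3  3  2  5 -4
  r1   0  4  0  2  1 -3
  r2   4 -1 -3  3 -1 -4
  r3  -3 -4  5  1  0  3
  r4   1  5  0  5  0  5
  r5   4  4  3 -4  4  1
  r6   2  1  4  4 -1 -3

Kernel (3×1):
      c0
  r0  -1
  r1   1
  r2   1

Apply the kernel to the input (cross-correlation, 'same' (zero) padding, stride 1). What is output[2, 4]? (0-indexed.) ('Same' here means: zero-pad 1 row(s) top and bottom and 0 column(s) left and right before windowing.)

-2

The receptive field on the zero-padded input at this output position is [1 / -1 / 0]. Elementwise product with the kernel and sum: 1·-1 + -1·1 + 0·1.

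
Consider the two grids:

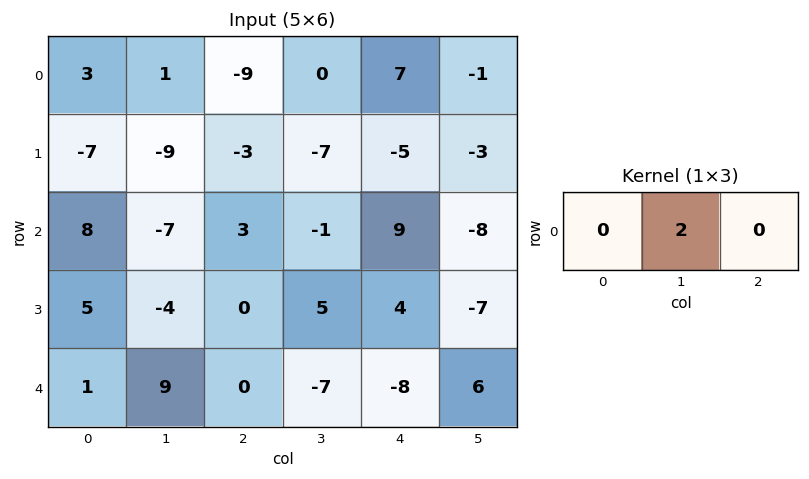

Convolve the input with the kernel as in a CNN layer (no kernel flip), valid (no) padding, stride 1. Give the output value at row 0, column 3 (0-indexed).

The receptive field on the input at this output position is [0 7 -1]. Elementwise product with the kernel and sum: 7·2.

14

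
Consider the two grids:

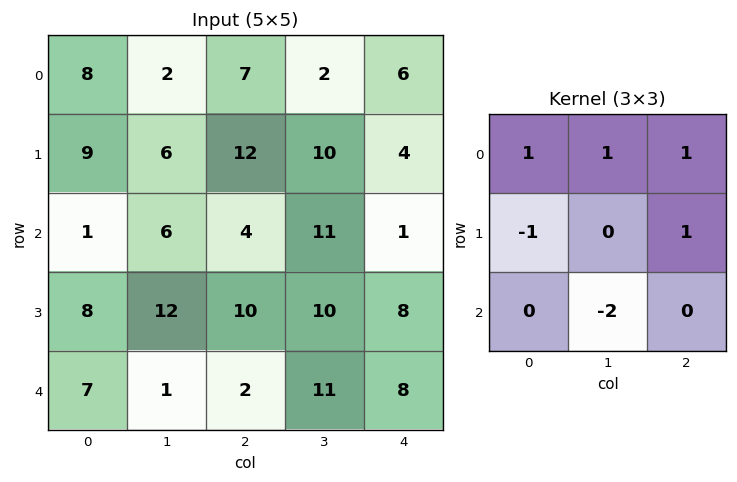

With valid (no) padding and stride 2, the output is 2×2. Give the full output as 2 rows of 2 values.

Output[0,0]: The receptive field on the input at this output position is [8 2 7 / 9 6 12 / 1 6 4]. Elementwise product with the kernel and sum: 8·1 + 2·1 + 7·1 + 9·-1 + 12·1 + 6·-2.
Output[0,1]: The receptive field on the input at this output position is [7 2 6 / 12 10 4 / 4 11 1]. Elementwise product with the kernel and sum: 7·1 + 2·1 + 6·1 + 12·-1 + 4·1 + 11·-2.

8 -15
11 -8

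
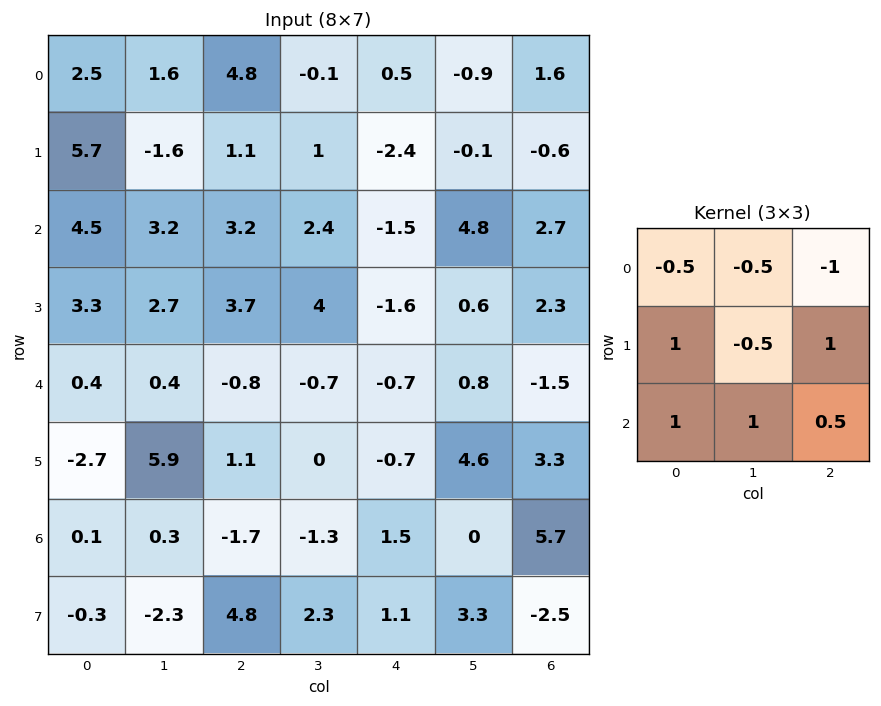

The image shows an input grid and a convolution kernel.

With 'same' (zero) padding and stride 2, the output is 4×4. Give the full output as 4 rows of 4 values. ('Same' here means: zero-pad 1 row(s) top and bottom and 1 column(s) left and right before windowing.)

5.25 -0.9 -2.7 -2.4
4.35 11.65 11.45 6.7
-3.9 -0.1 0.25 8
-5.75 -0 -1.25 -6

Output[0,0]: The receptive field on the zero-padded input at this output position is [0 0 0 / 0 2.5 1.6 / 0 5.7 -1.6]. Elementwise product with the kernel and sum: 0·-0.5 + 0·-0.5 + 0·-1 + 0·1 + 2.5·-0.5 + 1.6·1 + 0·1 + 5.7·1 + -1.6·0.5.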